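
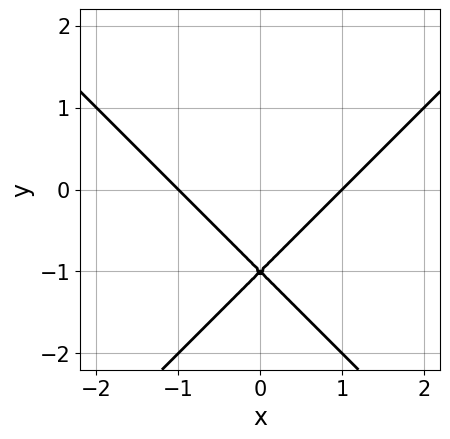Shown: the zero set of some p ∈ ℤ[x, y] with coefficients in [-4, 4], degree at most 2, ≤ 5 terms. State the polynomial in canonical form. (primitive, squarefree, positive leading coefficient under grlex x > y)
x^2 - y^2 - 2*y - 1

Degree: the shape is more complex than any degree-1 curve, so deg p = 2.
Symmetries: it's symmetric under x → −x, forcing even powers of x.
From the visible intercepts: it meets the y-axis at y = -1 (among the integer gridlines); the x-axis gridline crossings are at x ∈ {-1, 1}.
Fitting integer coefficients to these (and the overall shape) gives p.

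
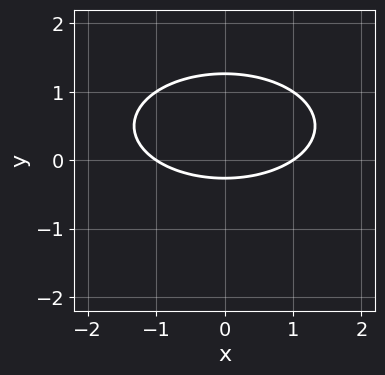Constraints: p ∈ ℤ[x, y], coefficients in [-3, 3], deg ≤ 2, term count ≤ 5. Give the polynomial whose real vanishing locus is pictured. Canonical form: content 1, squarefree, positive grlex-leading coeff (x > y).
x^2 + 3*y^2 - 3*y - 1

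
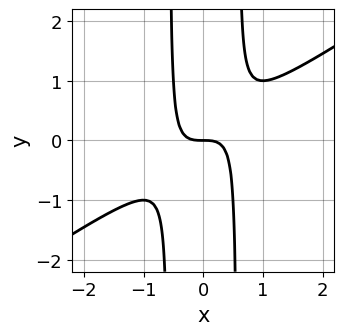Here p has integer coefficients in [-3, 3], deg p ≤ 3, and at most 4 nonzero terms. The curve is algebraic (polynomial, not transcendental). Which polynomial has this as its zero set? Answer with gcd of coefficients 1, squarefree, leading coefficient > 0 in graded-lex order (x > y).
2*x^3 - 3*x^2*y + y

(a) Degree: the shape is more complex than any degree-2 curve, so deg p = 3.
(b) Against the integer gridlines: one y-axis crossing is at y = 0; it meets the x-axis at x = 0 (among the integer gridlines).
(c) The integer polynomial consistent with all of this is the stated p.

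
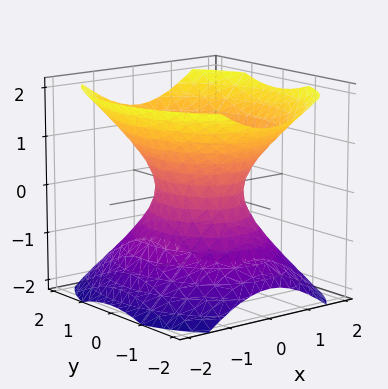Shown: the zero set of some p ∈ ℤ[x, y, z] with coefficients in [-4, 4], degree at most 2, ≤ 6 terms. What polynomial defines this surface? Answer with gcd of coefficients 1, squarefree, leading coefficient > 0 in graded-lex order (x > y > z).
First, degree: an hourglass — one-sheet hyperboloid; a quadric, so deg p = 2.
Next, symmetries: it's symmetric under y → −y, forcing even powers of y; it's symmetric under x → −x, forcing even powers of x; mirror symmetry z ↦ −z ⇒ only even powers of z.
Then, checking where it meets the axes: no z-intercept at any integer in the box; the y-axis gridline crossings are at y ∈ {-1, 1}.
Finally, putting this together gives p.

3*x^2 + 2*y^2 - 3*z^2 - 2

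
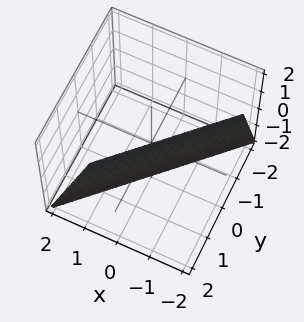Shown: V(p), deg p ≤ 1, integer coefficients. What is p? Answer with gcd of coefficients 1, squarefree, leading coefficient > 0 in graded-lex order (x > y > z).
deg p = 1. The surface is flat (a plane).
Checking where it meets the axes: it meets the z-axis at z = -2 (among the integer gridlines).
Fitting integer coefficients to these (and the overall shape) gives p.

3*x - 3*y + z + 2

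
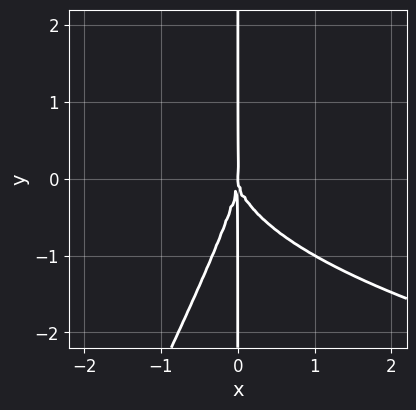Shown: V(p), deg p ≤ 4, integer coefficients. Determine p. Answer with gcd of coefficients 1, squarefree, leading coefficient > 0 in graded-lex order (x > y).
Degree: a generic line meets the curve in up to 4 points, so deg p = 4.
From the axis intercepts and sections: it crosses the x-axis at the gridline x = 0; the visible y-axis segment lies entirely on the curve.
Matching integer coefficients to the picture gives p.

2*x^2*y^2 - x*y^3 - 3*x^3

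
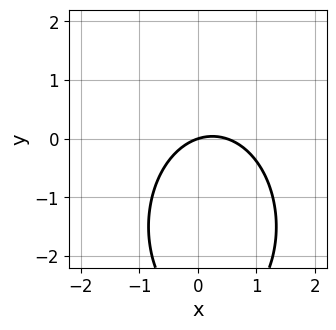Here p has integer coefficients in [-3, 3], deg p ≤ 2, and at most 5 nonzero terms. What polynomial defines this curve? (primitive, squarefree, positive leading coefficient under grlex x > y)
2*x^2 + y^2 - x + 3*y

1. Degree: no degree-1 curve has this shape, so deg p = 2.
2. Against the integer gridlines: one x-axis crossing is at x = 0; one y-axis crossing is at y = 0.
3. Putting this together gives p.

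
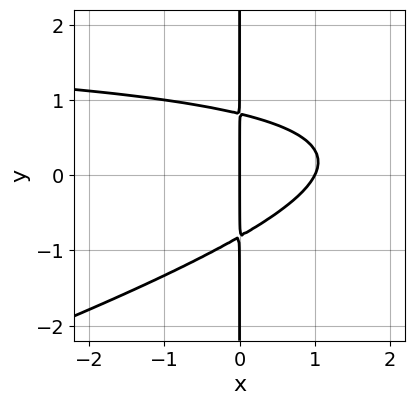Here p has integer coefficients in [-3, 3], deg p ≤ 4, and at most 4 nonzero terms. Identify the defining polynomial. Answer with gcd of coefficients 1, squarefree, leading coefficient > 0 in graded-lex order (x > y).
x^2*y - 3*x*y^2 - 2*x^2 + 2*x

deg p = 3. A generic line meets the curve in up to 3 points.
From the axis intercepts and sections: the x-axis gridline crossings are at x ∈ {0, 1}; the visible y-axis segment lies entirely on the curve.
Solving for integer coefficients yields p as stated.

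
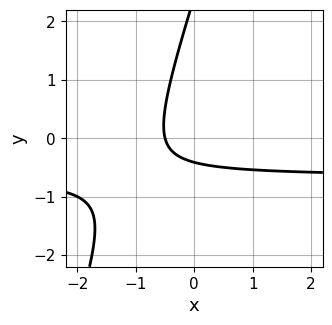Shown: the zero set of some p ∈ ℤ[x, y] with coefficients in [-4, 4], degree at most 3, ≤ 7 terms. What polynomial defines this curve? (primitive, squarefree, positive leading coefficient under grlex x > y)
The degree is 2 — a generic line meets the curve in up to 2 points.
Putting this together gives p.

3*x*y - y^2 + 2*x + 2*y + 1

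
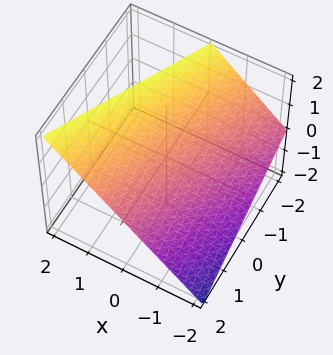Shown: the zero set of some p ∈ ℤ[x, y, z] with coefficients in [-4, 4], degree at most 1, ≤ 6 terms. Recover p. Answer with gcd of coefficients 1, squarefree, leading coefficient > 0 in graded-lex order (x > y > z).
2*x - y - 2*z + 2

(a) deg p = 1. Every cross-section is a straight line — this is a plane.
(b) Checking where it meets the axes: one x-axis crossing is at x = -1; one y-axis crossing is at y = 2; it crosses the z-axis at the gridline z = 1.
(c) Matching integer coefficients to the picture gives p.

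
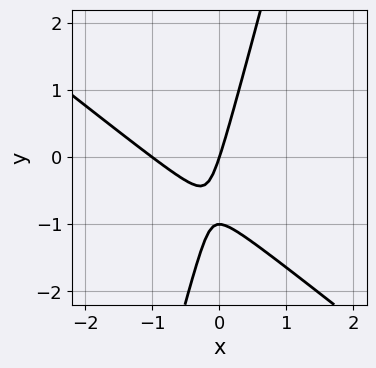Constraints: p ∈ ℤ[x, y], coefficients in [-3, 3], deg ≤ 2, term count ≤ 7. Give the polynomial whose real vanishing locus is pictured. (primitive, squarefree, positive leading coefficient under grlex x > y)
3*x^2 + 3*x*y - y^2 + 3*x - y

The degree is 2 — no degree-1 curve has this shape.
Observable constraints: the x-axis gridline crossings are at x ∈ {-1, 0}; among the integer gridlines, it crosses the y-axis at y ∈ {-1, 0}.
Assembling these constraints gives the stated polynomial.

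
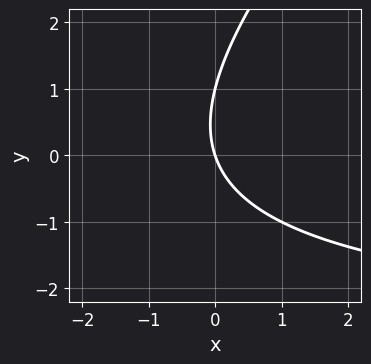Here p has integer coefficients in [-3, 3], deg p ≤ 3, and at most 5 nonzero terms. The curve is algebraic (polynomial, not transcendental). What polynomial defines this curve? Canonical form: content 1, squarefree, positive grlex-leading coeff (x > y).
First, deg p = 2. The shape is more complex than any degree-1 curve.
Next, against the integer gridlines: one x-axis crossing is at x = 0; among the integer gridlines, it crosses the y-axis at y ∈ {0, 1}.
Finally, the integer polynomial consistent with all of this is the stated p.

x*y - y^2 + 3*x + y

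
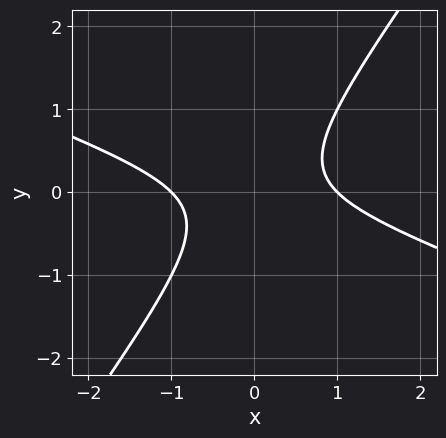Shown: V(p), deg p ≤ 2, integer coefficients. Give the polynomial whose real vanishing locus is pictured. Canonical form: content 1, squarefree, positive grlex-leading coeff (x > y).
x^2 + 2*x*y - 2*y^2 - 1

1. The degree is 2 — the shape is more complex than any degree-1 curve.
2. From the visible intercepts: among the integer gridlines, it crosses the x-axis at x ∈ {-1, 1}; it misses every integer gridline on the y-axis.
3. Fitting integer coefficients to these (and the overall shape) gives p.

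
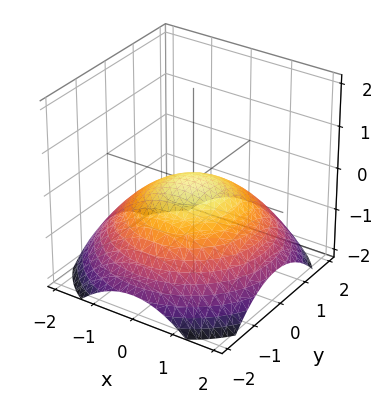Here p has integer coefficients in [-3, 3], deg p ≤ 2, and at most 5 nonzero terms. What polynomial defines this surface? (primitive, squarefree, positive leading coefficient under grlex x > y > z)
x^2 + y^2 + 3*z

1. The degree is 2 — a single bowl opening along one axis; a quadric.
2. Symmetries: rotational symmetry about the z-axis ⇒ p depends on x, y only through x² + y².
3. From the visible intercepts: it meets the z-axis at z = 0 (among the integer gridlines); a circular section at z = -1 has radius between 1 and 2.
4. The integer polynomial consistent with all of this is the stated p.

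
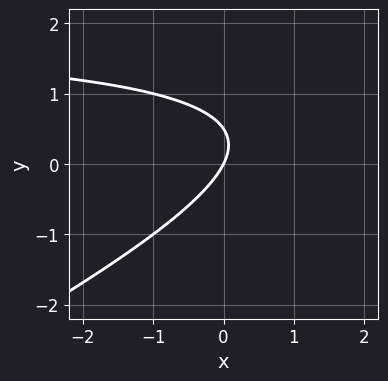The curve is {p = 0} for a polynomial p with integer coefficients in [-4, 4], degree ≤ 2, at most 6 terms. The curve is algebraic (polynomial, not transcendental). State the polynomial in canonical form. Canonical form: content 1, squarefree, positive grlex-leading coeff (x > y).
1. The degree is 2 — no degree-1 curve has this shape.
2. Reading off the gridlines: one x-axis crossing is at x = 0; it crosses the y-axis at the gridline y = 0.
3. Fitting integer coefficients to these (and the overall shape) gives p.

x*y - 2*y^2 - 2*x + y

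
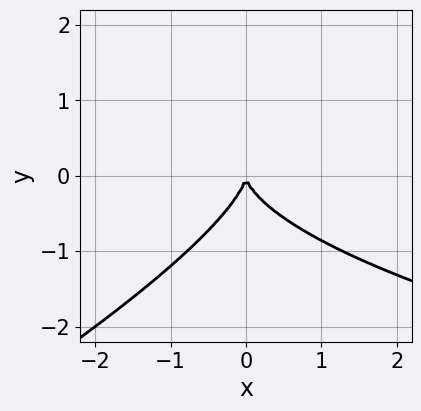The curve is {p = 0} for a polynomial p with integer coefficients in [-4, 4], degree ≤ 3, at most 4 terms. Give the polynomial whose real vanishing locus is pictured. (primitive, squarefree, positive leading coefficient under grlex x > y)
1. deg p = 3. No degree-2 curve has this shape.
2. Against the integer gridlines: it crosses the x-axis at the gridline x = 0; it crosses the y-axis at the gridline y = 0.
3. Matching integer coefficients to the picture gives p.

x*y^2 - 2*y^3 - 2*x^2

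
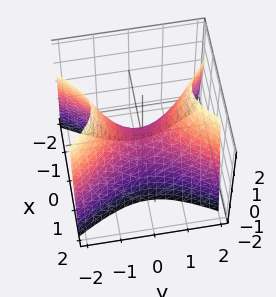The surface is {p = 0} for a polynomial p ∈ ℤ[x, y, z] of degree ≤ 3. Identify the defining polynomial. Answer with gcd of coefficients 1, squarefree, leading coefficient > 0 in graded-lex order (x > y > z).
2*x^2 - y^2 + z

Degree: a hyperbolic paraboloid; a quadric, so deg p = 2.
Symmetries: it's symmetric under x → −x, forcing even powers of x; the y ↦ −y reflection is a symmetry, so y appears only in even powers.
Against the integer gridlines: one y-axis crossing is at y = 0; one x-axis crossing is at x = 0.
Solving for integer coefficients yields p as stated.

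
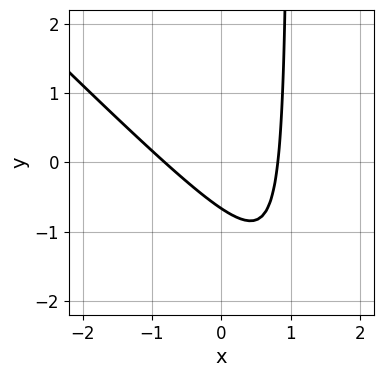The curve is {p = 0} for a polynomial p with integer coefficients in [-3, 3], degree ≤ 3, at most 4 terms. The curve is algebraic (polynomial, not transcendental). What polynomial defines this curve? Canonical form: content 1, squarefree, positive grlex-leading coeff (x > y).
First, deg p = 2. A generic line meets the curve in up to 2 points.
Finally, the integer polynomial consistent with all of this is the stated p.

3*x^2 + 3*x*y - 3*y - 2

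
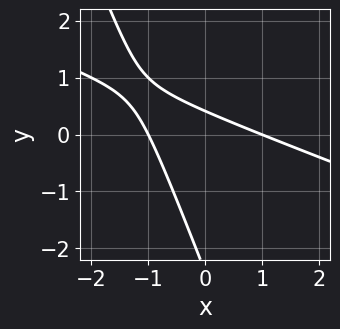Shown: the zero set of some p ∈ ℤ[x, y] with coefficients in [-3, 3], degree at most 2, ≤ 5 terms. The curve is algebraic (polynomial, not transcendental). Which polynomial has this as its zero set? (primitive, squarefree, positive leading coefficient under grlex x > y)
1. deg p = 2.
2. Observable constraints: among the integer gridlines, it crosses the x-axis at x ∈ {-1, 1}.
3. Together with the visible shape, these determine p as stated.

x^2 + 3*x*y + y^2 + 2*y - 1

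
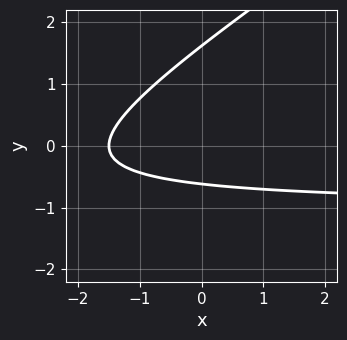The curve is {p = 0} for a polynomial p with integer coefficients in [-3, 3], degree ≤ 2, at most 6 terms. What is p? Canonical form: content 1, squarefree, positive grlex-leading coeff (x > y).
2*x*y - 3*y^2 + 2*x + 3*y + 3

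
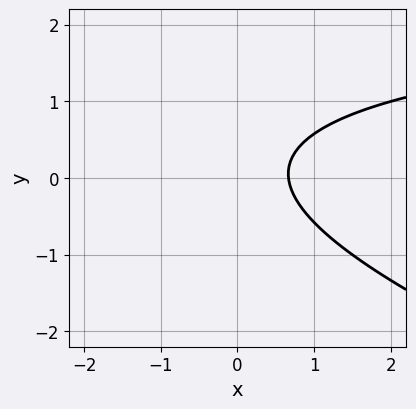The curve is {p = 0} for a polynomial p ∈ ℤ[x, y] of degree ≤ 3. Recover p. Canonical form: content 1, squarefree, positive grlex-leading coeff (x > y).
First, the degree is 2 — no degree-1 curve has this shape.
Next, against the integer gridlines: it misses every integer gridline on the y-axis.
Finally, solving for integer coefficients yields p as stated.

x*y + 3*y^2 - 3*x - y + 2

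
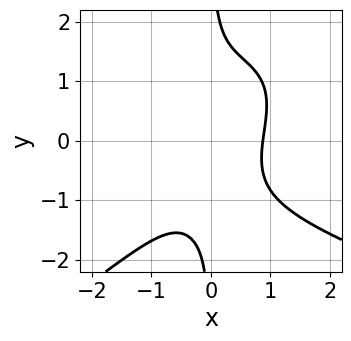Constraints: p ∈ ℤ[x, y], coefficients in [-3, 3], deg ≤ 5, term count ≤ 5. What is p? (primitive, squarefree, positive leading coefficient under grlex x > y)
x^2*y^2 - 2*x*y^3 - 3*x^3 + x*y + 2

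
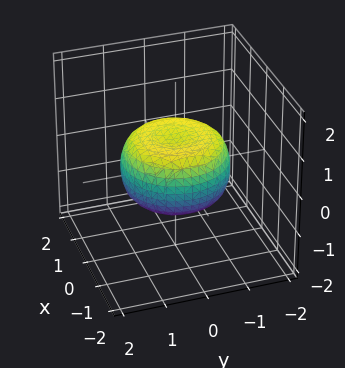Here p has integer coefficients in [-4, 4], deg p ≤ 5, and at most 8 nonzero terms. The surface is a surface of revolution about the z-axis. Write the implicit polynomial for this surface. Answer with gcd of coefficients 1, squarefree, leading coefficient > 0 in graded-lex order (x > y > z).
x^4 + 2*x^2*y^2 + y^4 - x^2 - y^2 + 2*z^2 - 1

1. The degree is 4 — a generic line meets the surface in up to 4 points.
2. Symmetries: rotational symmetry about the z-axis ⇒ p depends on x, y only through x² + y².
3. From the visible intercepts: a circular section at z = 0 has radius between 1 and 2.
4. Assembling these constraints gives the stated polynomial.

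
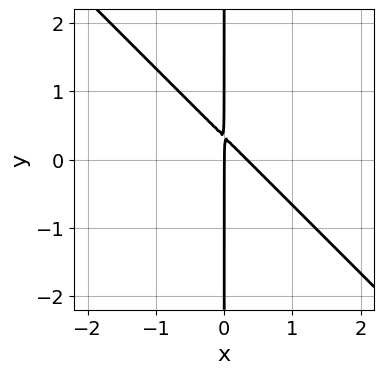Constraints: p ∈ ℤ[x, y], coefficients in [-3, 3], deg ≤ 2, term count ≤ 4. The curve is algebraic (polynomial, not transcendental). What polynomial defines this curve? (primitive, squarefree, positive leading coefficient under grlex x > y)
The degree is 2 — a generic line meets the curve in up to 2 points.
Observable constraints: every point of the y-axis in the box is on the curve; it meets the x-axis at x = 0 (among the integer gridlines).
These observations pin down the coefficients.

3*x^2 + 3*x*y - x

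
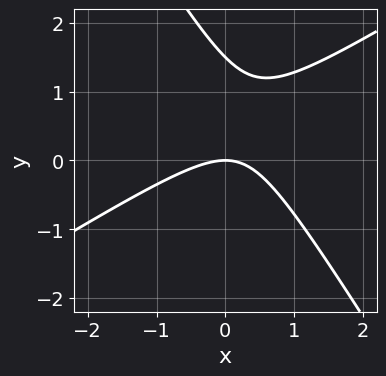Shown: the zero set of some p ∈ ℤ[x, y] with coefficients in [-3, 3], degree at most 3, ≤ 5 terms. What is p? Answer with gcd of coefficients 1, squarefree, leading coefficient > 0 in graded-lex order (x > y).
2*x^2 - 2*x*y - 2*y^2 + 3*y

1. The degree is 2 — a generic line meets the curve in up to 2 points.
2. Checking where it meets the axes: one x-axis crossing is at x = 0; it meets the y-axis at y = 0 (among the integer gridlines).
3. Matching integer coefficients to the picture gives p.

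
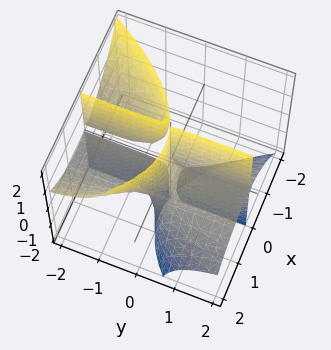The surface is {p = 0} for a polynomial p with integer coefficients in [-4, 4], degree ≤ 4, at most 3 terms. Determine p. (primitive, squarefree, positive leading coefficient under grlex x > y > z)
2*x^3 + 3*x*y*z - 2*x^2

(a) The picture has 3 separate pieces. They look like related sheets of one shape, so recover p as a whole.
(b) Degree: no degree-2 surface has this shape, so deg p = 3.
(c) Checking where it meets the axes: one x-axis crossing is at x = 1; every point of the z-axis in the box is on the surface; the visible y-axis segment lies entirely on the surface.
(d) Together with the visible shape, these determine p as stated.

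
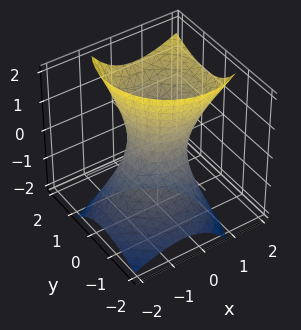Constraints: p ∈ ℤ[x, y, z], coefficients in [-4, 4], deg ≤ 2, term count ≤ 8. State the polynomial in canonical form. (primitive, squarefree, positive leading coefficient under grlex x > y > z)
3*x^2 - 3*x*z + 3*y^2 - 3*y*z - z^2 - 2

(a) Degree: no degree-1 surface has this shape, so deg p = 2.
(b) Against the integer gridlines: it misses every integer gridline on the z-axis.
(c) Assembling these constraints gives the stated polynomial.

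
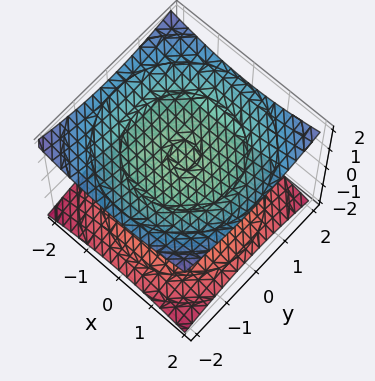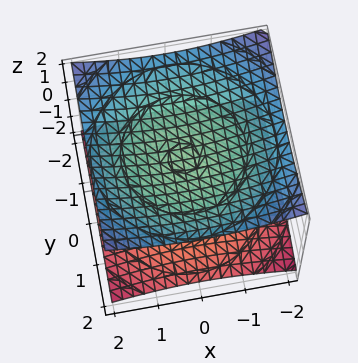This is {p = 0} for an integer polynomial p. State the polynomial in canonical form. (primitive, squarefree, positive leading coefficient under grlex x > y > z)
x^2 + y^2 - 3*z^2 + 3

I count 2 distinct pieces.
The degree is 2 — two sheets facing apart; a quadric.
Symmetries: it's symmetric under z → −z, forcing even powers of z; the surface is invariant under rotation about z: p = q(x² + y², z).
Observable constraints: among the integer gridlines, it crosses the z-axis at z ∈ {-1, 1}; no x-intercept at any integer in the box.
These observations pin down the coefficients.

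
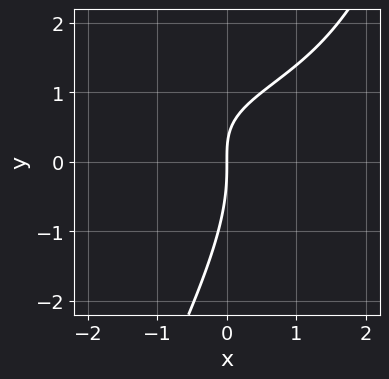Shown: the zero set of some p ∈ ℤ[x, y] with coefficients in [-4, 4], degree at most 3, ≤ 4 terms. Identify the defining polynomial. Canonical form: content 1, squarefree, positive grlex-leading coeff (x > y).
2*x*y^2 - y^3 - 3*x*y + 3*x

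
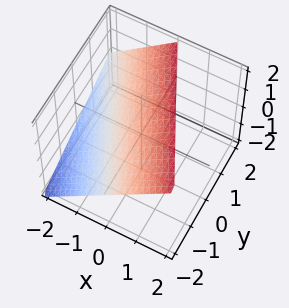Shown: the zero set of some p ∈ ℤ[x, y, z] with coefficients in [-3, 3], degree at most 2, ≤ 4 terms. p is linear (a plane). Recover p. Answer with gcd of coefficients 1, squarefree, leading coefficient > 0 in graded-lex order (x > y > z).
(a) The degree is 1 — the surface is flat (a plane).
(b) From the visible intercepts: one x-axis crossing is at x = -1; it meets the y-axis at y = -2 (among the integer gridlines).
(c) Fitting integer coefficients to these (and the overall shape) gives p.

2*x + y - 2*z + 2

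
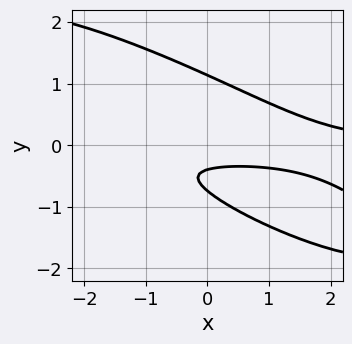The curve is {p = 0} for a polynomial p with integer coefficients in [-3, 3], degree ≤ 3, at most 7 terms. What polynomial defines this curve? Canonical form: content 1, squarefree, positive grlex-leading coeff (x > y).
(a) Degree: the shape is more complex than any degree-2 curve, so deg p = 3.
(b) Reading off the gridlines: it misses every integer gridline on the x-axis.
(c) Assembling these constraints gives the stated polynomial.

x^2*y + 3*x*y^2 + 3*y^3 - 3*y - 1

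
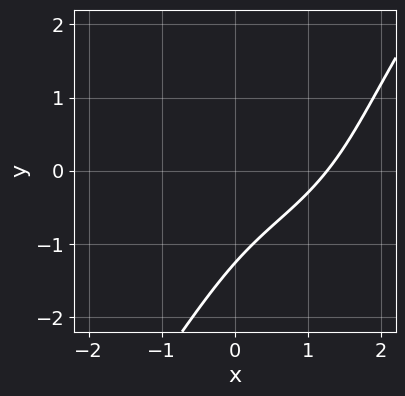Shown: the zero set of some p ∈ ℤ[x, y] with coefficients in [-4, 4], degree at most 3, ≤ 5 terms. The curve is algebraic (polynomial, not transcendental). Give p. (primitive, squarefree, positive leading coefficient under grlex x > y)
x^3 + x*y^2 - y^3 - 3*x*y - 2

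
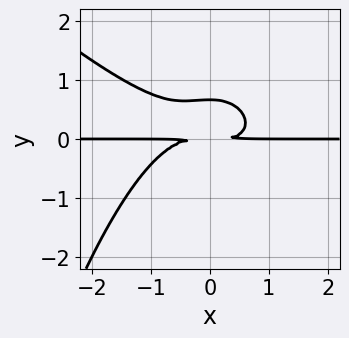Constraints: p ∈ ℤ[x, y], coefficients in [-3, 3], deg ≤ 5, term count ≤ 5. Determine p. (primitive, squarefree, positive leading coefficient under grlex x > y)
(a) Degree: no degree-3 curve has this shape, so deg p = 4.
(b) From the visible intercepts: every point of the x-axis in the box is on the curve.
(c) Assembling these constraints gives the stated polynomial.

x^3*y + x^2*y^2 + 3*y^3 - 2*y^2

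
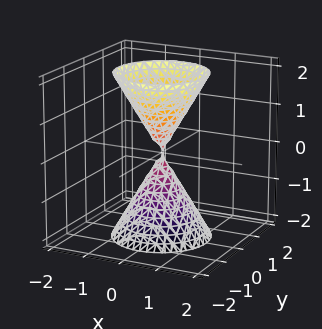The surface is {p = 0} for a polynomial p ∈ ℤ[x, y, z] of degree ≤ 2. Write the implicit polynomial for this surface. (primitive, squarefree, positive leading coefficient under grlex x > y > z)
3*x^2 + 3*y^2 - z^2

First, there are 2 components. They look like related sheets of one shape, so recover p as a whole.
Then, the degree is 2 — a double cone through the origin; a quadric.
Next, symmetries: the z ↦ −z reflection is a symmetry, so z appears only in even powers; the z-axis is an axis of rotation, so x and y enter only as x² + y².
Then, from the visible intercepts: it crosses the z-axis at the gridline z = 0; it crosses the x-axis at the gridline x = 0; it crosses the y-axis at the gridline y = 0; a circular section at z = -2 has radius between 1 and 2.
Finally, these observations pin down the coefficients.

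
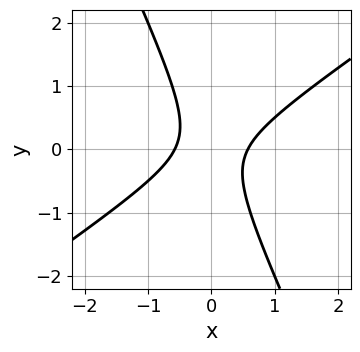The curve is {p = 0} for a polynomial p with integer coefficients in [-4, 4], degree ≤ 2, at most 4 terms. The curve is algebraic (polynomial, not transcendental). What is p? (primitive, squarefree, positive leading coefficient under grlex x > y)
3*x^2 - 3*x*y - 2*y^2 - 1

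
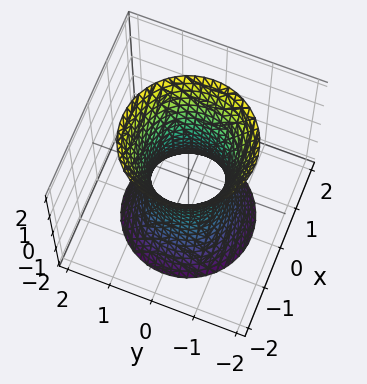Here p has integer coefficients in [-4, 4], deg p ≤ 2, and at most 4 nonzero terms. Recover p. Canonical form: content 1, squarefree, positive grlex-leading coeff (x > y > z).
First, deg p = 2. An hourglass — one-sheet hyperboloid; a quadric.
Then, symmetries: mirror symmetry z ↦ −z ⇒ only even powers of z; every cross-section ⟂ z is a circle, so x, y appear only via x² + y².
Then, reading off the gridlines: the surface avoids every integer z-axis point in the box; a circular section at z = 1 has radius exactly 1.
Finally, together with the visible shape, these determine p as stated.

3*x^2 + 3*y^2 - z^2 - 2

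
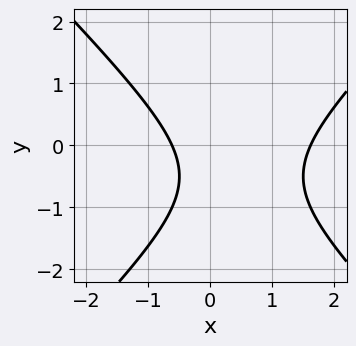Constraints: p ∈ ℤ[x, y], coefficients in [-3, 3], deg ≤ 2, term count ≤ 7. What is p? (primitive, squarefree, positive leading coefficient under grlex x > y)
First, deg p = 2. No degree-1 curve has this shape.
Next, from the visible intercepts: the curve avoids every integer y-axis point in the box.
Finally, putting this together gives p.

x^2 - y^2 - x - y - 1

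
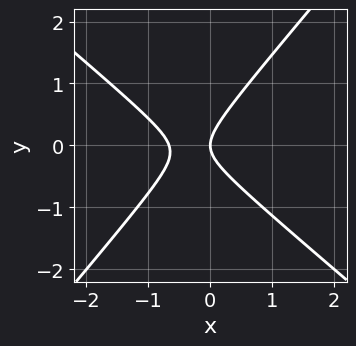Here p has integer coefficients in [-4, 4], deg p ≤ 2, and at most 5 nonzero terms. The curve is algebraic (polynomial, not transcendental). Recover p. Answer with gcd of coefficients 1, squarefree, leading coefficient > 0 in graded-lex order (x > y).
3*x^2 + x*y - 3*y^2 + 2*x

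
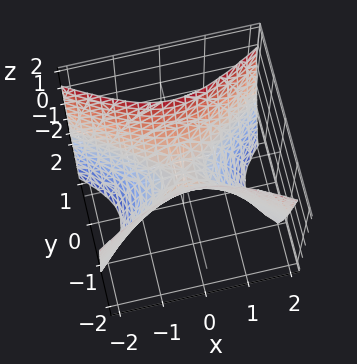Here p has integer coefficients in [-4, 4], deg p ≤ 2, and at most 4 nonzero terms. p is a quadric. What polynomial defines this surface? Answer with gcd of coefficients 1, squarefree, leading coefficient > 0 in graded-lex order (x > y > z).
x^2 - 2*y^2 + z

(a) deg p = 2. A hyperbolic paraboloid; a quadric.
(b) Symmetries: the y ↦ −y reflection is a symmetry, so y appears only in even powers; mirror symmetry x ↦ −x ⇒ only even powers of x.
(c) Checking where it meets the axes: it meets the x-axis at x = 0 (among the integer gridlines); one y-axis crossing is at y = 0; one z-axis crossing is at z = 0.
(d) Putting this together gives p.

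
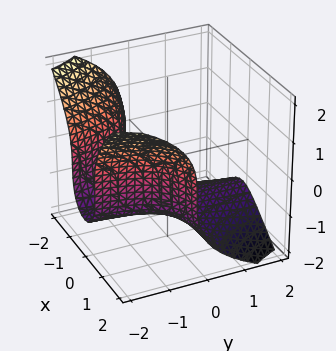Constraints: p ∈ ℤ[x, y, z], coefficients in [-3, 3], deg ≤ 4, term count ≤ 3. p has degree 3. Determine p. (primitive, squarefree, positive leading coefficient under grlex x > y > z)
(a) The degree is 3 — no degree-2 surface has this shape.
(b) Checking where it meets the axes: the surface avoids every integer y-axis point in the box; the surface avoids every integer x-axis point in the box.
(c) Assembling these constraints gives the stated polynomial.

3*x^2*y + 2*z^3 + 3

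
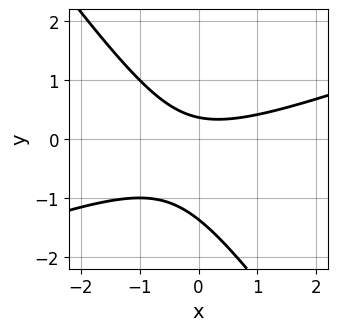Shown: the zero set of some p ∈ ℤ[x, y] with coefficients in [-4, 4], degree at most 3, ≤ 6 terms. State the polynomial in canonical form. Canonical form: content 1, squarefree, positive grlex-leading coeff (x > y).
x^2 - 2*x*y - 2*y^2 - 2*y + 1

1. Degree: a generic line meets the curve in up to 2 points, so deg p = 2.
2. From the visible intercepts: no x-intercept at any integer in the box.
3. These observations pin down the coefficients.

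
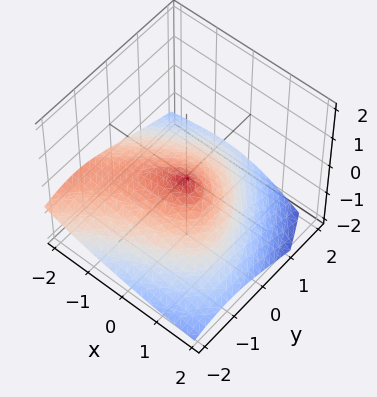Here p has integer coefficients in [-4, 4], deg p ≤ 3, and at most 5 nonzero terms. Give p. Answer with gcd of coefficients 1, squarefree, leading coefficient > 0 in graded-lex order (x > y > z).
x^2*y + 2*x*z^2 + 3*z^3 + x^2 + 2*y^2

First, deg p = 3. No degree-2 surface has this shape.
Next, from the axis intercepts and sections: it meets the x-axis at x = 0 (among the integer gridlines); one z-axis crossing is at z = 0.
Finally, assembling these constraints gives the stated polynomial.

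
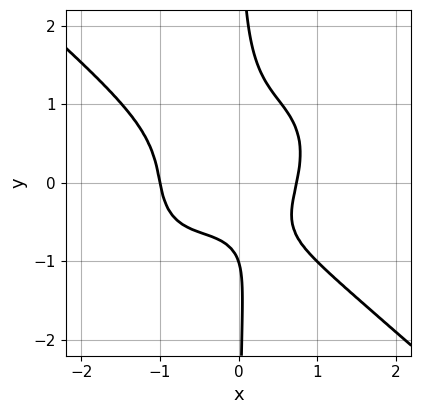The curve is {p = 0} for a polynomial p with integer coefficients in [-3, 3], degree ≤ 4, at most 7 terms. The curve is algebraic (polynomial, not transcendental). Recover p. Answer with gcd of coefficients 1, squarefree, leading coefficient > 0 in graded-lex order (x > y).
2*x^4 + 3*x*y^3 + x^3 - y - 1

First, degree: a generic line meets the curve in up to 4 points, so deg p = 4.
Next, checking where it meets the axes: it crosses the y-axis at the gridline y = -1; one x-axis crossing is at x = -1.
Finally, the integer polynomial consistent with all of this is the stated p.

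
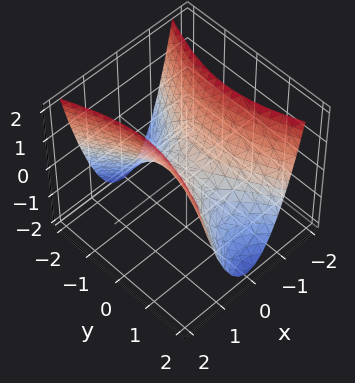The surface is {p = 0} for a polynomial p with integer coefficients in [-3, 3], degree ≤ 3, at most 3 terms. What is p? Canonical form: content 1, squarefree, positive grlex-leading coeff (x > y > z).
3*x^2 - y^2 - 2*z

First, deg p = 2. A saddle surface; a quadric.
Then, symmetries: the x ↦ −x reflection is a symmetry, so x appears only in even powers; mirror symmetry y ↦ −y ⇒ only even powers of y.
Next, against the integer gridlines: one x-axis crossing is at x = 0; it meets the z-axis at z = 0 (among the integer gridlines); it crosses the y-axis at the gridline y = 0.
Finally, fitting integer coefficients to these (and the overall shape) gives p.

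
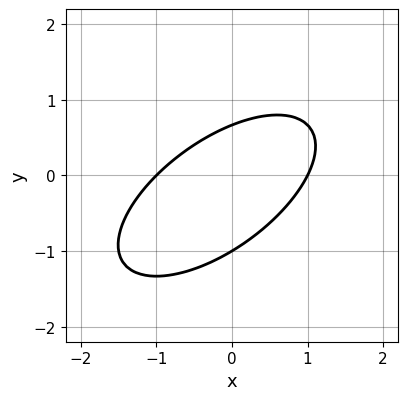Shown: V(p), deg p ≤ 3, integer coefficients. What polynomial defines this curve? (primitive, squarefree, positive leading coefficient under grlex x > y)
1. Degree: no degree-1 curve has this shape, so deg p = 2.
2. From the visible intercepts: the x-axis gridline crossings are at x ∈ {-1, 1}; it crosses the y-axis at the gridline y = -1.
3. Together with the visible shape, these determine p as stated.

2*x^2 - 3*x*y + 3*y^2 + y - 2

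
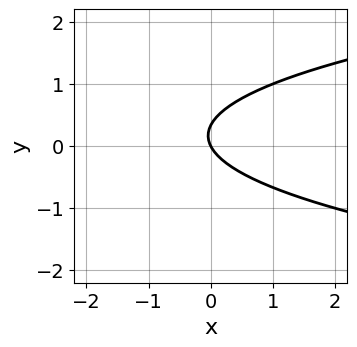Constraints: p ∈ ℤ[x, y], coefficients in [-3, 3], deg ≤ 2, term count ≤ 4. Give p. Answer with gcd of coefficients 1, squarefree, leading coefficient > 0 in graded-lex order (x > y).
3*y^2 - 2*x - y

1. deg p = 2. A generic line meets the curve in up to 2 points.
2. Checking where it meets the axes: it meets the x-axis at x = 0 (among the integer gridlines); one y-axis crossing is at y = 0.
3. Solving for integer coefficients yields p as stated.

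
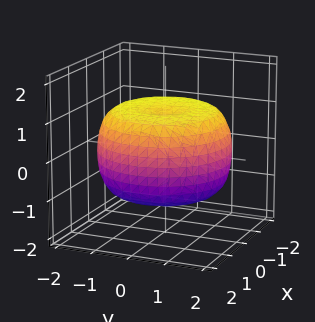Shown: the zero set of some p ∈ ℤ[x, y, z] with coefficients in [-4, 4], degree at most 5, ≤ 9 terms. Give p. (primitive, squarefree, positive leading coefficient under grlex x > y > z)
(a) deg p = 4.
(b) Symmetry: every cross-section ⟂ z is a circle, so x, y appear only via x² + y².
(c) From the axis intercepts and sections: a circular section at z = 1 has radius between 1 and 2; the z-axis gridline crossings are at z ∈ {-1, 1}.
(d) Matching integer coefficients to the picture gives p.

x^4 + 2*x^2*y^2 + y^4 - 2*x^2 - 2*y^2 + 3*z^2 - 3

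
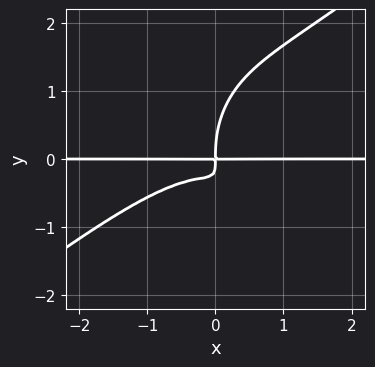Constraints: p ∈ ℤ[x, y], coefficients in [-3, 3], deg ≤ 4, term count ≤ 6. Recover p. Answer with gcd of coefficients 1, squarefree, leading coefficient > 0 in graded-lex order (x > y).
(a) deg p = 4. The shape is more complex than any degree-3 curve.
(b) Against the integer gridlines: the visible x-axis segment lies entirely on the curve.
(c) Putting this together gives p.

2*x^3*y - 2*x^2*y^2 - y^4 + 3*x*y^2 + x*y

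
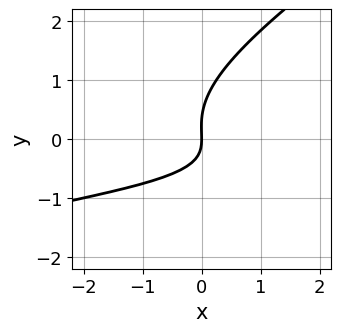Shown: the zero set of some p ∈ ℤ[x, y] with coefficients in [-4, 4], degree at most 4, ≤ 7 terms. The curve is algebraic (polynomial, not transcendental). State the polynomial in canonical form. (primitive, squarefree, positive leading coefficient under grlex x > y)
2*x*y^2 - 3*y^3 + 3*x*y + y^2 + 3*x

deg p = 3. The shape is more complex than any degree-2 curve.
From the visible intercepts: it crosses the y-axis at the gridline y = 0; it meets the x-axis at x = 0 (among the integer gridlines).
Fitting integer coefficients to these (and the overall shape) gives p.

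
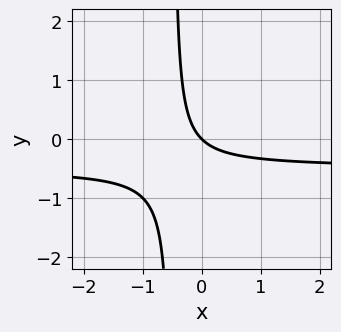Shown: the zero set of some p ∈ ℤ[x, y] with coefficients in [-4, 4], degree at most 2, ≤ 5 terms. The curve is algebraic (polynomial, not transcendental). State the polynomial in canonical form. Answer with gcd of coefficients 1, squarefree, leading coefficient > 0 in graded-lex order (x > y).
(a) Degree: no degree-1 curve has this shape, so deg p = 2.
(b) Checking where it meets the axes: it crosses the x-axis at the gridline x = 0; one y-axis crossing is at y = 0.
(c) Putting this together gives p.

2*x*y + x + y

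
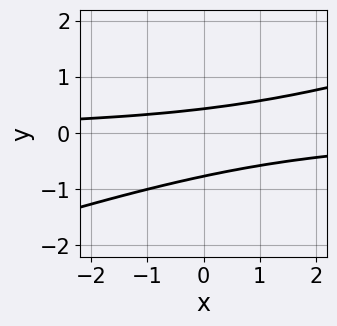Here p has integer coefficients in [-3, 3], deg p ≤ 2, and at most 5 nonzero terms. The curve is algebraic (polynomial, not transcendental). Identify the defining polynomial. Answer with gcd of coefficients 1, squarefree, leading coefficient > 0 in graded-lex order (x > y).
x*y - 3*y^2 - y + 1

The degree is 2 — a generic line meets the curve in up to 2 points.
Checking where it meets the axes: it misses every integer gridline on the x-axis.
Putting this together gives p.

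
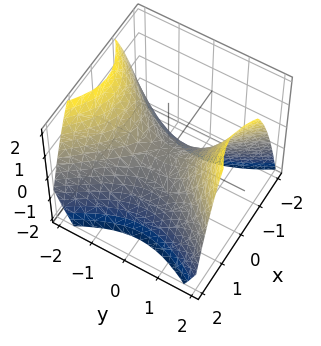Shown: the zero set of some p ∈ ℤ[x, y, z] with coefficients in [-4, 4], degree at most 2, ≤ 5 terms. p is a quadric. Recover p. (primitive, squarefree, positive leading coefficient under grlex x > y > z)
1. deg p = 2.
2. Symmetries: the y ↦ −y reflection is a symmetry, so y appears only in even powers; mirror symmetry x ↦ −x ⇒ only even powers of x.
3. Reading off the gridlines: it meets the x-axis at x = 0 (among the integer gridlines); it crosses the z-axis at the gridline z = 0; one y-axis crossing is at y = 0.
4. These observations pin down the coefficients.

3*x^2 - 2*y^2 + 3*z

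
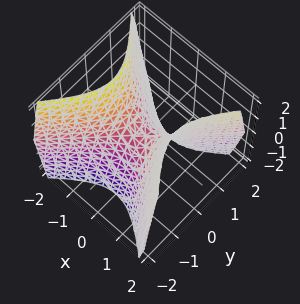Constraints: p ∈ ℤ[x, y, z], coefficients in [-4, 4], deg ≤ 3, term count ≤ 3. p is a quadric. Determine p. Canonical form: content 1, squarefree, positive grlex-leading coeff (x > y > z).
3*x^2 - 3*y^2 - 2*z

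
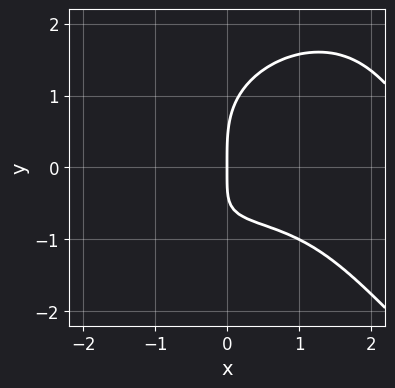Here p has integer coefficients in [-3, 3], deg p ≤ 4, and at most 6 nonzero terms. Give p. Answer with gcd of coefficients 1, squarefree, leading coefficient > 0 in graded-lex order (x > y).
x^3*y + y^4 - 3*x*y - 3*x

First, degree: the shape is more complex than any degree-3 curve, so deg p = 4.
Then, reading off the gridlines: one x-axis crossing is at x = 0; one y-axis crossing is at y = 0.
Finally, solving for integer coefficients yields p as stated.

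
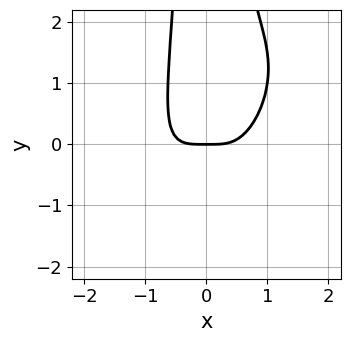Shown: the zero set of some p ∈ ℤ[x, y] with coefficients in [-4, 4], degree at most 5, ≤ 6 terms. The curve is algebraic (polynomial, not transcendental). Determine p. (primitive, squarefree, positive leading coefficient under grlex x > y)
3*x^4 - 3*x^3*y + 2*x^2*y^2 - 2*y

(a) Degree: no degree-3 curve has this shape, so deg p = 4.
(b) Observable constraints: one x-axis crossing is at x = 0; one y-axis crossing is at y = 0.
(c) These observations pin down the coefficients.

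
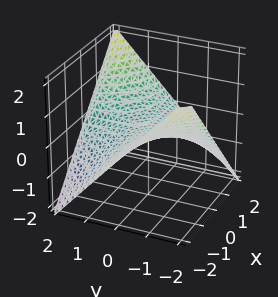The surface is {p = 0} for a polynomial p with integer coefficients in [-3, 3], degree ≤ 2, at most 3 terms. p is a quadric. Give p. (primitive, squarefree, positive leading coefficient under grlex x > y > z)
x*y - 2*z

First, degree: a saddle surface; a quadric, so deg p = 2.
Then, against the integer gridlines: the visible x-axis segment lies entirely on the surface; it meets the z-axis at z = 0 (among the integer gridlines).
Finally, together with the visible shape, these determine p as stated. Check: (0, 1, 0) on the y-axis lies on the surface, and p(0, 1, 0) = 0. ✓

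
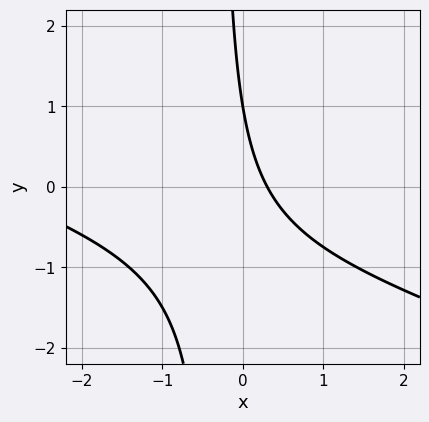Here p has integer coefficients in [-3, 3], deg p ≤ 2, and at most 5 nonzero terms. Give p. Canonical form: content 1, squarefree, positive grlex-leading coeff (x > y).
x^2 + 3*x*y + 3*x + y - 1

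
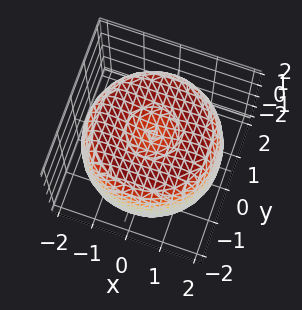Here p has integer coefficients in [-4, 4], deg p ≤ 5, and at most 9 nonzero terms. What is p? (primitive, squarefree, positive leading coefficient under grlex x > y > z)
x^4 + 2*x^2*y^2 + y^4 - 3*x^2 - 3*y^2 + 2*z^2 - 2

The degree is 4 — no degree-3 surface has this shape.
Symmetries: rotational symmetry about the z-axis ⇒ p depends on x, y only through x² + y².
From the axis intercepts and sections: among the integer gridlines, it crosses the z-axis at z ∈ {-1, 1}; a circular section at z = 0 has radius between 1 and 2.
Matching integer coefficients to the picture gives p.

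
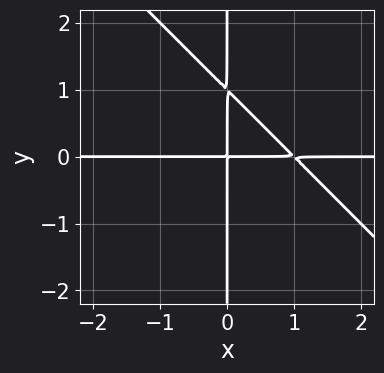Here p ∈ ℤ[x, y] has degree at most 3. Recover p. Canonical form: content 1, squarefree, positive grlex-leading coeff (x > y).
x^2*y + x*y^2 - x*y

First, degree: the shape is more complex than any degree-2 curve, so deg p = 3.
Next, reading off the gridlines: every point of the x-axis in the box is on the curve; every point of the y-axis in the box is on the curve.
Finally, together with the visible shape, these determine p as stated.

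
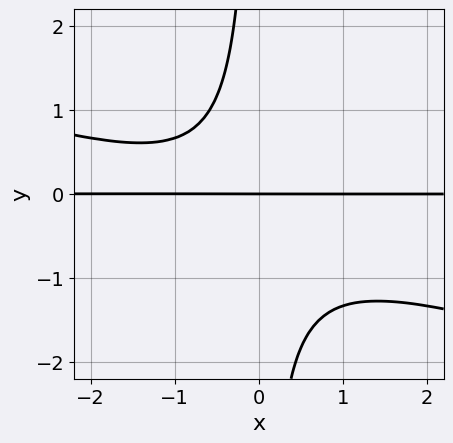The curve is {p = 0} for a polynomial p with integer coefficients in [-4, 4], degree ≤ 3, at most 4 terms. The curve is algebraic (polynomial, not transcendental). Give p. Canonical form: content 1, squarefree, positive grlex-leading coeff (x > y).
First, the degree is 3 — the shape is more complex than any degree-2 curve.
Then, against the integer gridlines: it meets the y-axis at y = 0 (among the integer gridlines); every point of the x-axis in the box is on the curve.
Finally, these observations pin down the coefficients.

x^2*y + 3*x*y^2 + x*y + 2*y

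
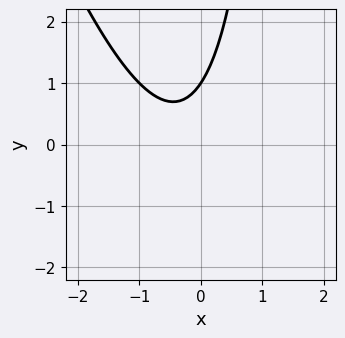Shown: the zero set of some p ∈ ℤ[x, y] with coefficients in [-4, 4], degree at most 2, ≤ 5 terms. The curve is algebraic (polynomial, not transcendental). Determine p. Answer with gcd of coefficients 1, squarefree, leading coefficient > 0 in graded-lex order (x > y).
(a) The degree is 2 — a generic line meets the curve in up to 2 points.
(b) From the axis intercepts and sections: it misses every integer gridline on the x-axis; one y-axis crossing is at y = 1.
(c) Matching integer coefficients to the picture gives p.

3*x^2 + x*y + 2*x - 2*y + 2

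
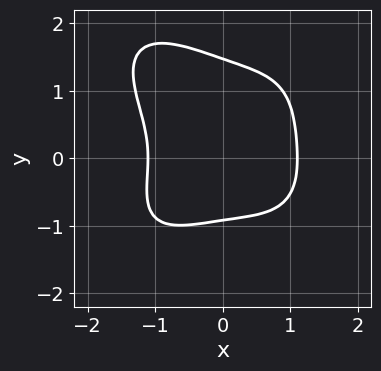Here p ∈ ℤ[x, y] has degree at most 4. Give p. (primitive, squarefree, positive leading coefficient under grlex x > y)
2*x^4 + 2*y^4 + 2*x*y^2 - 2*y^3 - 3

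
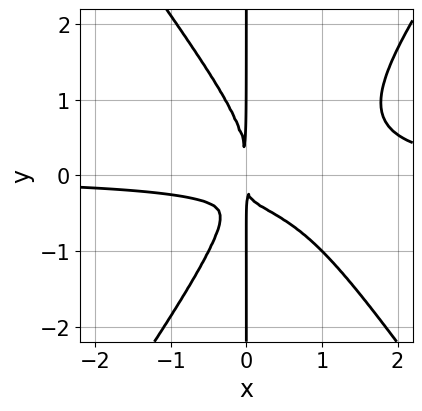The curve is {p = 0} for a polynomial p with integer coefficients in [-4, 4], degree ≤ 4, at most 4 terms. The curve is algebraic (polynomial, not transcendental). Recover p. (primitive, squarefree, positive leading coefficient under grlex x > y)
2*x^3*y - x*y^3 - 2*x^2*y - x^2

First, the degree is 4 — the shape is more complex than any degree-3 curve.
Next, from the axis intercepts and sections: every point of the y-axis in the box is on the curve.
Finally, matching integer coefficients to the picture gives p.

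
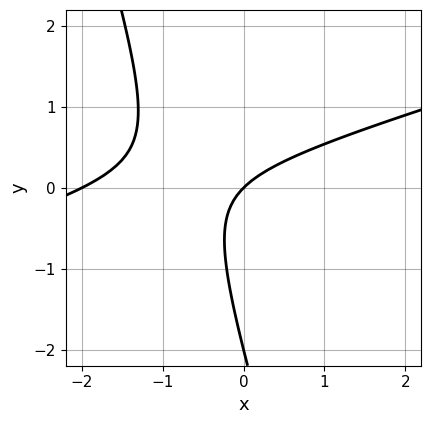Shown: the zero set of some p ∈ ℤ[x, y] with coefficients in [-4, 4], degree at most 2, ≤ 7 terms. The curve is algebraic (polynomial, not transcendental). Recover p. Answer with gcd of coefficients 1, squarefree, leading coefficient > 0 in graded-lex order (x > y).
(a) deg p = 2. A generic line meets the curve in up to 2 points.
(b) From the axis intercepts and sections: among the integer gridlines, it crosses the x-axis at x ∈ {-2, 0}; among the integer gridlines, it crosses the y-axis at y ∈ {-2, 0}.
(c) Assembling these constraints gives the stated polynomial.

x^2 - 3*x*y - y^2 + 2*x - 2*y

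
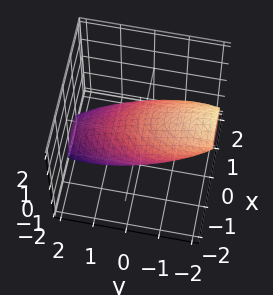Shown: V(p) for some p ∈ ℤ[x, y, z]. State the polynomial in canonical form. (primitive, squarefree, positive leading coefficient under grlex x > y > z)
Degree: a generic line meets the surface in up to 2 points, so deg p = 2.
Observable constraints: the x-axis gridline crossings are at x ∈ {-1, 1}.
Matching integer coefficients to the picture gives p.

2*x^2 + y^2 + 3*y*z + 3*z^2 - 2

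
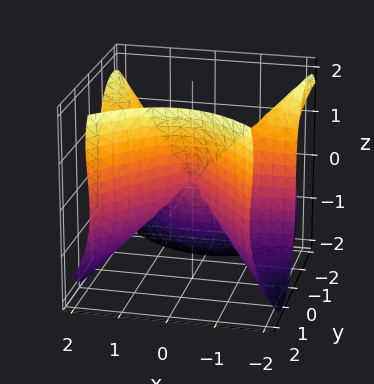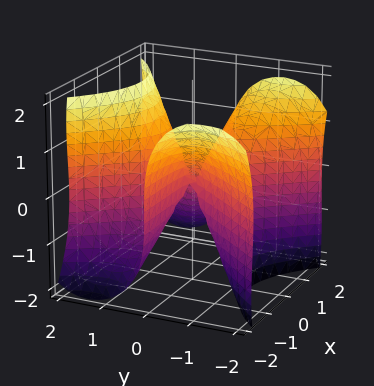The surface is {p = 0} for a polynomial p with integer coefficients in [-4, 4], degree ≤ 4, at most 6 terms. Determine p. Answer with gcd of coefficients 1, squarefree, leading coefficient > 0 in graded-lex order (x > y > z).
3*x^2*y - 2*y^3 - y*z^2 + z^3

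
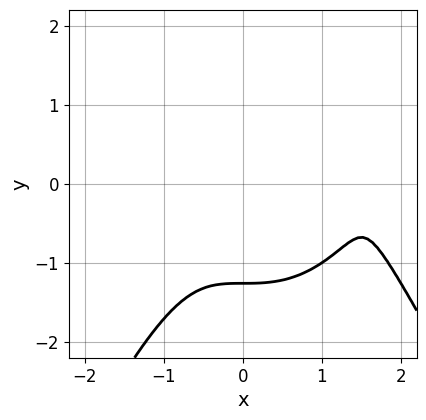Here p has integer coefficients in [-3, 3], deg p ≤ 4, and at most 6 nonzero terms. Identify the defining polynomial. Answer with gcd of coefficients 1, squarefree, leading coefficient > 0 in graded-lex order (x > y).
1. The degree is 4 — the shape is more complex than any degree-3 curve.
2. Checking where it meets the axes: the curve avoids every integer x-axis point in the box.
3. Fitting integer coefficients to these (and the overall shape) gives p.

x^4 - 2*x^3 + y^3 + 2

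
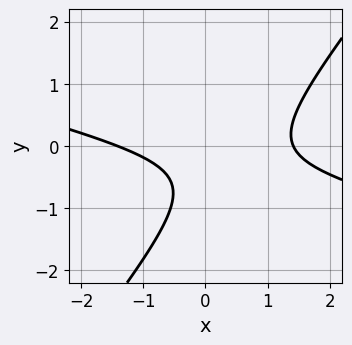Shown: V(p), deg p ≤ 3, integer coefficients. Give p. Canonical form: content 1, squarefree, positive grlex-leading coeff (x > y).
(a) The degree is 2 — no degree-1 curve has this shape.
(b) From the axis intercepts and sections: no y-intercept at any integer in the box.
(c) Together with the visible shape, these determine p as stated.

x^2 + 3*x*y - 3*y^2 - 3*y - 2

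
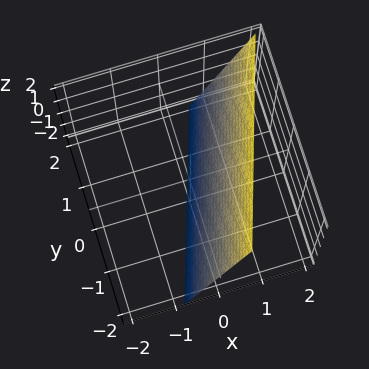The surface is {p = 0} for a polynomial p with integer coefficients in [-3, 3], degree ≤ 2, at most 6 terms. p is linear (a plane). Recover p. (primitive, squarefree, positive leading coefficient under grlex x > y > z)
3*x - y - z - 2

First, the degree is 1 — the surface is flat (a plane).
Then, observable constraints: one z-axis crossing is at z = -2; it meets the y-axis at y = -2 (among the integer gridlines).
Finally, these observations pin down the coefficients.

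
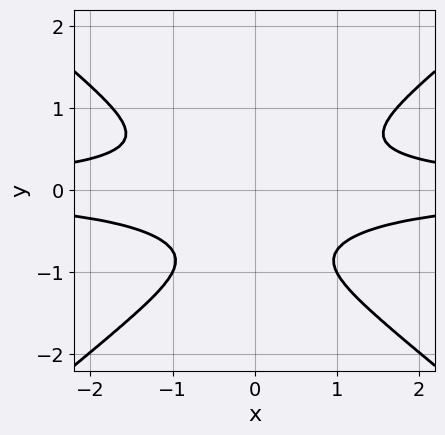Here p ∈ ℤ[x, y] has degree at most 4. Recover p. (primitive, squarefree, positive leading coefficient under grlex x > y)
2*x^2*y^2 - 3*y^4 - 2*y^3 - 1

(a) Degree: a generic line meets the curve in up to 4 points, so deg p = 4.
(b) Symmetries: the x ↦ −x reflection is a symmetry, so x appears only in even powers.
(c) Checking where it meets the axes: the curve avoids every integer x-axis point in the box; it misses every integer gridline on the y-axis.
(d) Together with the visible shape, these determine p as stated.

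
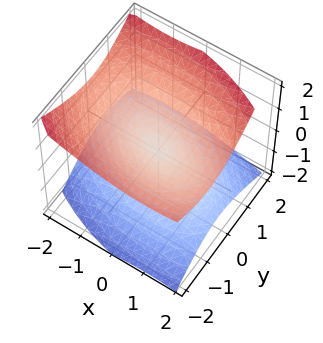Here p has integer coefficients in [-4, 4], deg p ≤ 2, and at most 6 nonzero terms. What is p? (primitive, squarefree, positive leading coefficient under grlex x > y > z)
First, the picture has 2 separate pieces.
Then, the degree is 2 — a generic line meets the surface in up to 2 points.
Then, from the visible intercepts: it meets the y-axis at y = 0 (among the integer gridlines); one z-axis crossing is at z = 0.
Finally, matching integer coefficients to the picture gives p.

x^2 + x*y + 2*y^2 + y*z - 3*z^2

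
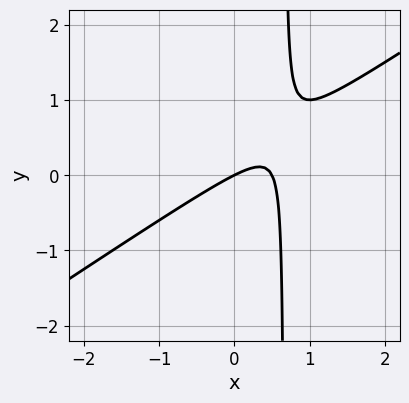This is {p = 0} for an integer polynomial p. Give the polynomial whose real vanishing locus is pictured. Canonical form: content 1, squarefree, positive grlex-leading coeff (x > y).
2*x^2 - 3*x*y - x + 2*y

1. deg p = 2.
2. Against the integer gridlines: one x-axis crossing is at x = 0; one y-axis crossing is at y = 0.
3. The integer polynomial consistent with all of this is the stated p.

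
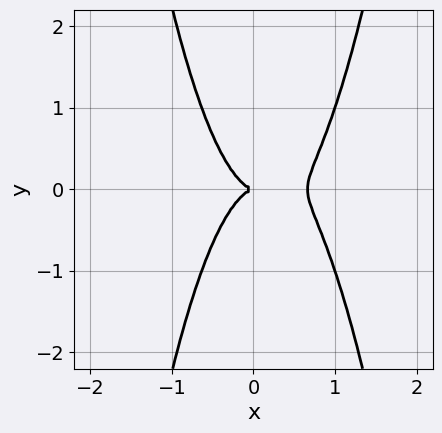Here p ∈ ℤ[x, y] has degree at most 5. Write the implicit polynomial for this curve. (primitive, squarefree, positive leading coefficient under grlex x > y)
3*x^4 - 2*x^3 - y^2

(a) The degree is 4 — the shape is more complex than any degree-3 curve.
(b) Symmetries: mirror symmetry y ↦ −y ⇒ only even powers of y.
(c) Against the integer gridlines: it crosses the y-axis at the gridline y = 0; it meets the x-axis at x = 0 (among the integer gridlines).
(d) The integer polynomial consistent with all of this is the stated p.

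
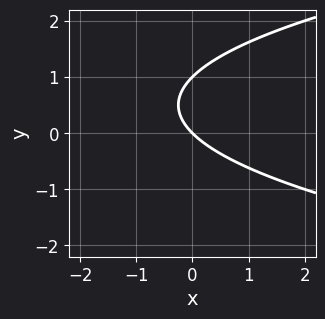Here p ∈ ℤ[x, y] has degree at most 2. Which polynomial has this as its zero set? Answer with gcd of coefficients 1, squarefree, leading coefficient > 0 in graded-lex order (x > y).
y^2 - x - y

First, degree: the shape is more complex than any degree-1 curve, so deg p = 2.
Then, from the axis intercepts and sections: among the integer gridlines, it crosses the y-axis at y ∈ {0, 1}; one x-axis crossing is at x = 0.
Finally, assembling these constraints gives the stated polynomial.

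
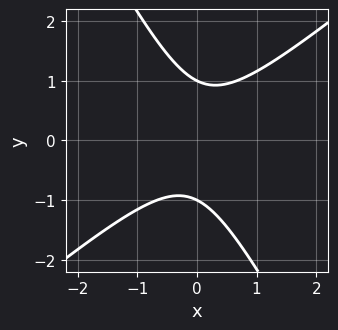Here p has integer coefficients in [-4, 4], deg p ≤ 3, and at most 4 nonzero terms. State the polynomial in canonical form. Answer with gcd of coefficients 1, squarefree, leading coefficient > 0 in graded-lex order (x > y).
3*x^2 - 2*x*y - 2*y^2 + 2

(a) Degree: the shape is more complex than any degree-1 curve, so deg p = 2.
(b) Observable constraints: it misses every integer gridline on the x-axis; among the integer gridlines, it crosses the y-axis at y ∈ {-1, 1}.
(c) Fitting integer coefficients to these (and the overall shape) gives p.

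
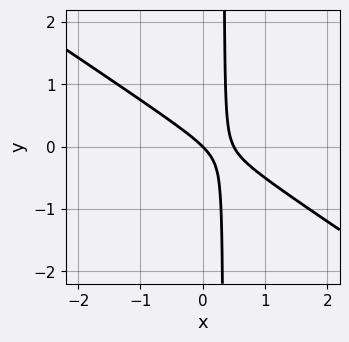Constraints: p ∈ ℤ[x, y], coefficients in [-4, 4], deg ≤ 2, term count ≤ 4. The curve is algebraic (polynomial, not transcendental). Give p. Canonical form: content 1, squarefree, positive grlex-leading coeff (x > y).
2*x^2 + 3*x*y - x - y

(a) The degree is 2 — no degree-1 curve has this shape.
(b) Against the integer gridlines: one y-axis crossing is at y = 0; one x-axis crossing is at x = 0.
(c) Putting this together gives p.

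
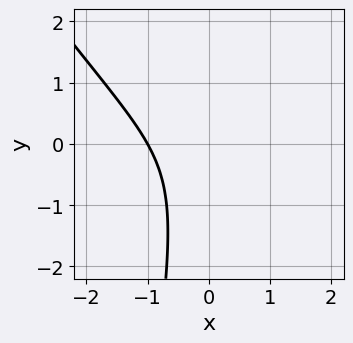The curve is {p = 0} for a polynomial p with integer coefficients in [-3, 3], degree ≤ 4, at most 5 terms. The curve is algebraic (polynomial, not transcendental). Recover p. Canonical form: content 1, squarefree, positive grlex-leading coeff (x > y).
1. deg p = 3. No degree-2 curve has this shape.
2. From the visible intercepts: no y-intercept at any integer in the box; it meets the x-axis at x = -1 (among the integer gridlines).
3. Assembling these constraints gives the stated polynomial.

3*x^3 + 2*x^2*y - 3*x*y + y^2 + 3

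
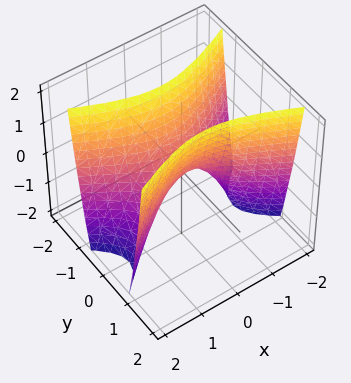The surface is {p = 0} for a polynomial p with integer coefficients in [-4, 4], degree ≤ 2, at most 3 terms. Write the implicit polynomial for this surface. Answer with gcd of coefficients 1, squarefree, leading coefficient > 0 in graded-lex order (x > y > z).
x^2 - 3*y^2 + z

deg p = 2. A saddle surface; a quadric.
Symmetries: the x ↦ −x reflection is a symmetry, so x appears only in even powers; mirror symmetry y ↦ −y ⇒ only even powers of y.
Checking where it meets the axes: it meets the x-axis at x = 0 (among the integer gridlines); it meets the y-axis at y = 0 (among the integer gridlines).
Solving for integer coefficients yields p as stated.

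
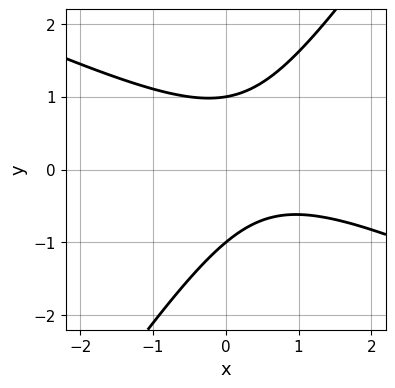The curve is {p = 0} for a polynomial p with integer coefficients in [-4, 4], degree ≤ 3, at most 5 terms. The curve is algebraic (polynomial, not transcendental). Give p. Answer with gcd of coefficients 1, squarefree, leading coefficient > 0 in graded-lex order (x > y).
deg p = 2. A generic line meets the curve in up to 2 points.
Reading off the gridlines: among the integer gridlines, it crosses the y-axis at y ∈ {-1, 1}; no x-intercept at any integer in the box.
These observations pin down the coefficients.

2*x^2 + 3*x*y - 3*y^2 - 2*x + 3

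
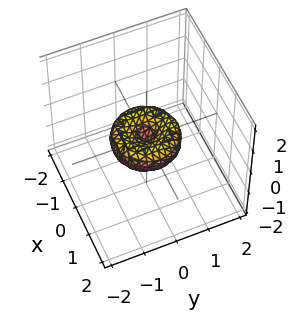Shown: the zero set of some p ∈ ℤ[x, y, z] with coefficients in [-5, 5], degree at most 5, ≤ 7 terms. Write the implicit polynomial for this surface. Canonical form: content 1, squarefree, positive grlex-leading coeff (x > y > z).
Degree: the shape is more complex than any degree-3 surface, so deg p = 4.
Symmetry: the z-axis is an axis of rotation, so x and y enter only as x² + y².
Against the integer gridlines: the x-axis gridline crossings are at x ∈ {-1, 0, 1}; among the integer gridlines, it crosses the y-axis at y ∈ {-1, 0, 1}.
The integer polynomial consistent with all of this is the stated p.

2*x^4 + 4*x^2*y^2 + 2*y^4 - 2*x^2 - 2*y^2 + 3*z^2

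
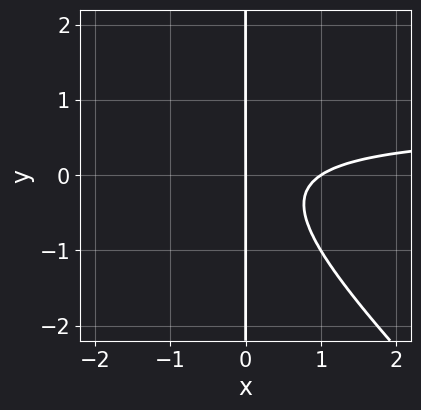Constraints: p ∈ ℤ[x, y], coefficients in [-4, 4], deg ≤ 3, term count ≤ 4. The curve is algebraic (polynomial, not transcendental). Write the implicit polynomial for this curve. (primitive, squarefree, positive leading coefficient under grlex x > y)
3*x^2*y + 3*x*y^2 - 2*x^2 + 2*x

First, the degree is 3 — no degree-2 curve has this shape.
Then, against the integer gridlines: every point of the y-axis in the box is on the curve; the x-axis gridline crossings are at x ∈ {0, 1}.
Finally, together with the visible shape, these determine p as stated.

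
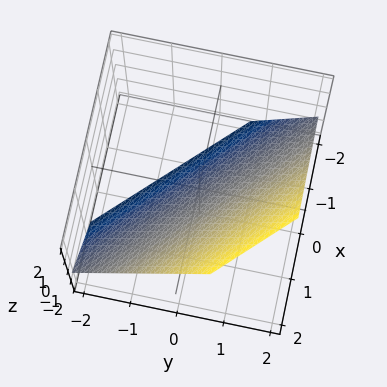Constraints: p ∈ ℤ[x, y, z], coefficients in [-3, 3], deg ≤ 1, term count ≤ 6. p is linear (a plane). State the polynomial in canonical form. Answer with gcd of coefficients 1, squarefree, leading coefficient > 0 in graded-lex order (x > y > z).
3*x + 3*y - 3*z - 2

The degree is 1 — the surface is flat (a plane).
Matching integer coefficients to the picture gives p.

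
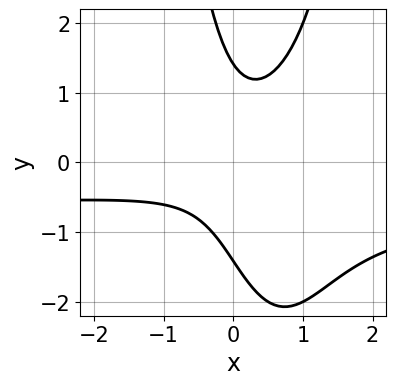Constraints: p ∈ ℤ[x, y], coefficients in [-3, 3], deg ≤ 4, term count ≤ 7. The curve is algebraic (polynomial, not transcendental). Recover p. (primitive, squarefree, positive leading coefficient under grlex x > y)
(a) The degree is 3 — the shape is more complex than any degree-2 curve.
(b) Reading off the gridlines: it misses every integer gridline on the x-axis.
(c) The integer polynomial consistent with all of this is the stated p.

3*x^2*y + 2*x^2 - 3*x*y - y^2 + 2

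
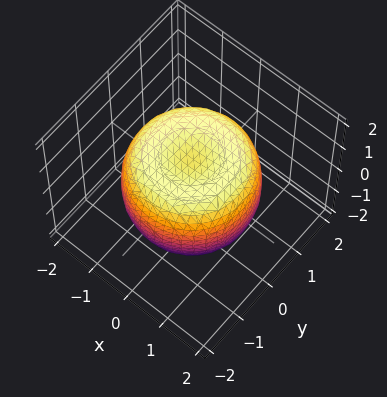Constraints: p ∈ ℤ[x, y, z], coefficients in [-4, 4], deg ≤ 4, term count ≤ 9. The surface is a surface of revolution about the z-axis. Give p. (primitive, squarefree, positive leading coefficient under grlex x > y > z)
2*x^4 + 4*x^2*y^2 + 2*y^4 - 3*x^2 - 3*y^2 + 3*z^2 - 3

(a) deg p = 4.
(b) Symmetry: the surface is invariant under rotation about z: p = q(x² + y², z).
(c) Checking where it meets the axes: a circular section at z = 0 has radius between 1 and 2; among the integer gridlines, it crosses the z-axis at z ∈ {-1, 1}.
(d) These observations pin down the coefficients.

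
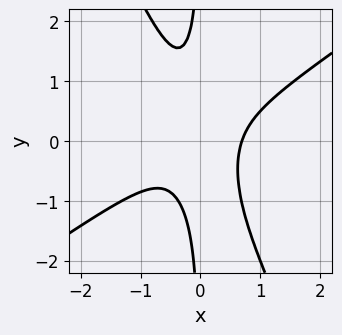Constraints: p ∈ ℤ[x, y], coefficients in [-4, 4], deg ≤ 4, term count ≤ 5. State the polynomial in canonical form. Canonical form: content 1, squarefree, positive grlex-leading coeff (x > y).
3*x^3 - 3*x^2*y - 2*x*y^2 - 1

The degree is 3 — the shape is more complex than any degree-2 curve.
Reading off the gridlines: no y-intercept at any integer in the box.
These observations pin down the coefficients.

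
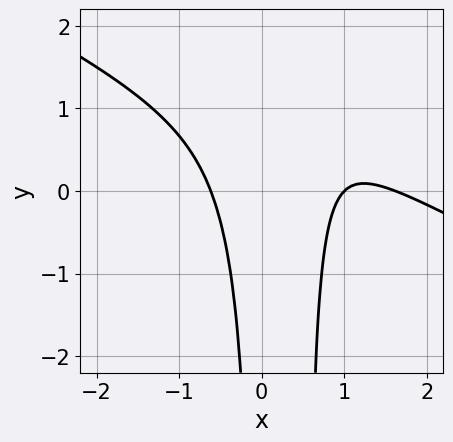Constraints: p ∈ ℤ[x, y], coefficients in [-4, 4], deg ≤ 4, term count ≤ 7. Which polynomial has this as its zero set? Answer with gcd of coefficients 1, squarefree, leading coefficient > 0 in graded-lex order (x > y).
x^3 + 2*x^2*y - 2*x^2 - x*y + 1

1. Degree: the shape is more complex than any degree-2 curve, so deg p = 3.
2. From the visible intercepts: the curve avoids every integer y-axis point in the box; it meets the x-axis at x = 1 (among the integer gridlines).
3. Assembling these constraints gives the stated polynomial.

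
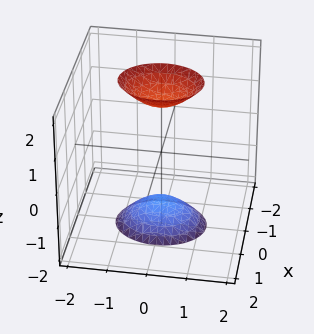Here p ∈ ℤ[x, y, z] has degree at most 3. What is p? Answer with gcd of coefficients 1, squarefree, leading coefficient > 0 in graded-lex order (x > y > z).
The picture has 2 separate pieces.
deg p = 2.
Symmetries: the x ↦ −x reflection is a symmetry, so x appears only in even powers; it's symmetric under z → −z, forcing even powers of z; mirror symmetry y ↦ −y ⇒ only even powers of y.
Against the integer gridlines: no y-intercept at any integer in the box; the surface avoids every integer x-axis point in the box.
Solving for integer coefficients yields p as stated.

3*x^2 + 2*y^2 - z^2 + 2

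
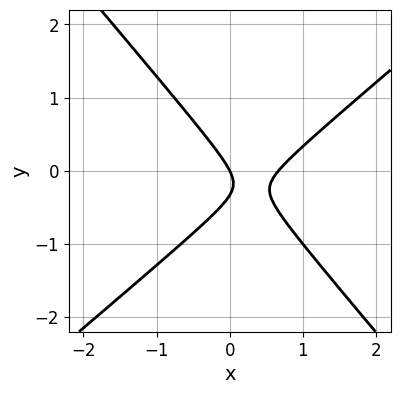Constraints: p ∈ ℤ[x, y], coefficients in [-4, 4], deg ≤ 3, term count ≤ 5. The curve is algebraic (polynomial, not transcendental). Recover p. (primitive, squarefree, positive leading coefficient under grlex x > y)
First, deg p = 2. The shape is more complex than any degree-1 curve.
Next, reading off the gridlines: it crosses the y-axis at the gridline y = 0; one x-axis crossing is at x = 0.
Finally, putting this together gives p.

3*x^2 - x*y - 3*y^2 - 2*x - y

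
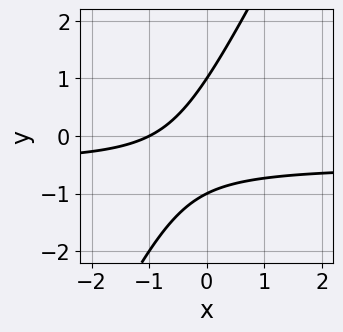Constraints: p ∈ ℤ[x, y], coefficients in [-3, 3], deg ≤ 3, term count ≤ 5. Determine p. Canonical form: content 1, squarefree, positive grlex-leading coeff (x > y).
2*x*y - y^2 + x + 1

1. deg p = 2.
2. From the axis intercepts and sections: among the integer gridlines, it crosses the y-axis at y ∈ {-1, 1}; one x-axis crossing is at x = -1.
3. Fitting integer coefficients to these (and the overall shape) gives p.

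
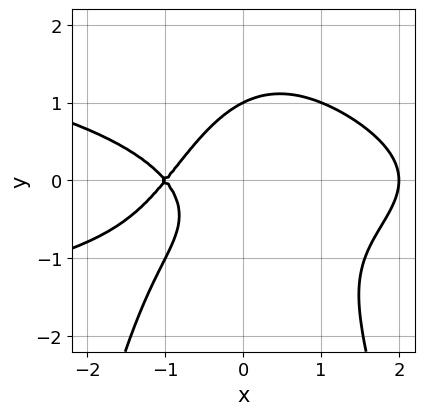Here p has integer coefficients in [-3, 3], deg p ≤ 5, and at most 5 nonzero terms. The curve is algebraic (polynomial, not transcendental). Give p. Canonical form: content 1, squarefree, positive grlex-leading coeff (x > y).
2*x^2*y^2 + x^3 + 2*y^3 - 3*x - 2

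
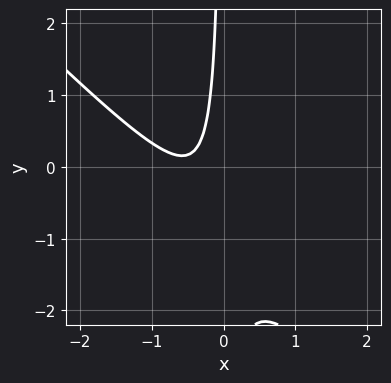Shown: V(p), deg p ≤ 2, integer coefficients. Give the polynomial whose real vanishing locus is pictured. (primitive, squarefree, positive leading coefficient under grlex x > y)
First, deg p = 2. The shape is more complex than any degree-1 curve.
Then, observable constraints: the curve avoids every integer x-axis point in the box; the curve avoids every integer y-axis point in the box.
Finally, the integer polynomial consistent with all of this is the stated p.

3*x^2 + 3*x*y + 3*x + 1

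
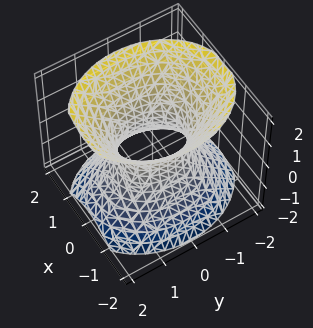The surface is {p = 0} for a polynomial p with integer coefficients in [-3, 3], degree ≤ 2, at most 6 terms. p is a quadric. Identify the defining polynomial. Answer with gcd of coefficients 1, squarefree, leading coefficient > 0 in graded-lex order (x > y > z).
The degree is 2 — an hourglass — one-sheet hyperboloid; a quadric.
Symmetries: mirror symmetry y ↦ −y ⇒ only even powers of y; it's symmetric under x → −x, forcing even powers of x; it's symmetric under z → −z, forcing even powers of z.
From the axis intercepts and sections: the y-axis gridline crossings are at y ∈ {-1, 1}; it misses every integer gridline on the z-axis.
Putting this together gives p.

3*x^2 + 2*y^2 - 2*z^2 - 2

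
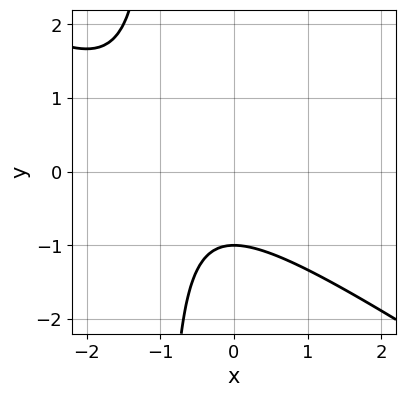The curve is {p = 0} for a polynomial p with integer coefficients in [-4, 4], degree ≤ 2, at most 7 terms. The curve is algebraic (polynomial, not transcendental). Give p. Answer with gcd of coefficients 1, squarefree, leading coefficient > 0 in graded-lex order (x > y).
2*x^2 + 3*x*y + 3*x + 3*y + 3

(a) The degree is 2 — no degree-1 curve has this shape.
(b) Against the integer gridlines: no x-intercept at any integer in the box; one y-axis crossing is at y = -1.
(c) Assembling these constraints gives the stated polynomial.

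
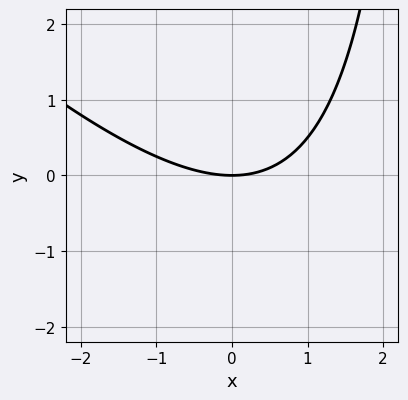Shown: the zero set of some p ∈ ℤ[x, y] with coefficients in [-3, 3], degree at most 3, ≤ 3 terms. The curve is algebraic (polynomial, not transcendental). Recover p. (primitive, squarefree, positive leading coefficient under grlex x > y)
First, the degree is 2 — a generic line meets the curve in up to 2 points.
Then, checking where it meets the axes: one y-axis crossing is at y = 0; it crosses the x-axis at the gridline x = 0.
Finally, matching integer coefficients to the picture gives p.

x^2 + x*y - 3*y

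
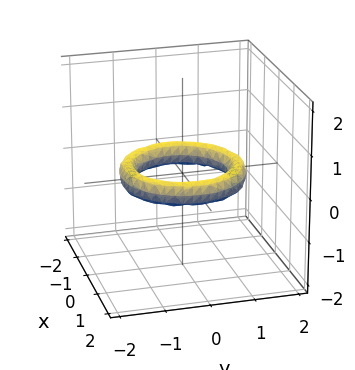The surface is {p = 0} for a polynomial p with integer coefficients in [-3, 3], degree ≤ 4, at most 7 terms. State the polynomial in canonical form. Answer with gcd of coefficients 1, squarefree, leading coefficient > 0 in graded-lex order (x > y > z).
First, deg p = 4. No degree-3 surface has this shape.
Next, symmetry: the z-axis is an axis of rotation, so x and y enter only as x² + y².
Next, against the integer gridlines: the surface avoids every integer z-axis point in the box; among the integer gridlines, it crosses the x-axis at x ∈ {-1, 1}; among the integer gridlines, it crosses the y-axis at y ∈ {-1, 1}; a circular section at z = 0 has radius exactly 1.
Finally, assembling these constraints gives the stated polynomial.

x^4 + 2*x^2*y^2 + y^4 - 3*x^2 - 3*y^2 + 3*z^2 + 2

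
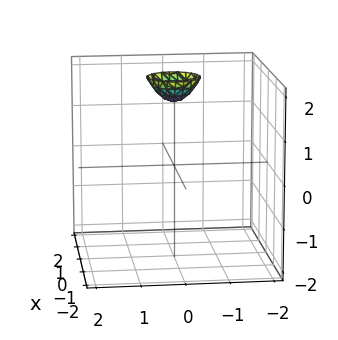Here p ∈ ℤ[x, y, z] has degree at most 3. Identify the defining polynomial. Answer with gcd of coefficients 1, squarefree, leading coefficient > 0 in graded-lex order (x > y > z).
(a) Degree: the shape is more complex than any degree-1 surface, so deg p = 2.
(b) Symmetries: rotational symmetry about the z-axis ⇒ p depends on x, y only through x² + y².
(c) Reading off the gridlines: a circular section at z = 2 has radius between 0 and 1; the surface avoids every integer x-axis point in the box; the surface avoids every integer y-axis point in the box.
(d) The integer polynomial consistent with all of this is the stated p.

3*x^2 + 3*y^2 - 2*z + 3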